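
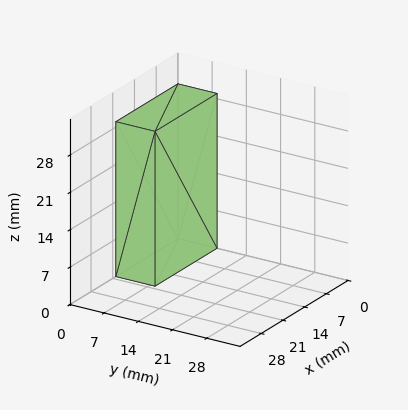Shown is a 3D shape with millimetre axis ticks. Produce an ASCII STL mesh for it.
Reading the render: the shape is a rectangular box, roughly 20 × 8 mm footprint and 29 mm tall (dimensions read to the nearest mm from the axis ticks). For the STL, each face is triangulated and given an outward normal.

solid part
  facet normal 0.0000 0.0000 -1.0000
    outer loop
      vertex 20.000 8.000 0.000
      vertex 20.000 0.000 0.000
      vertex 0.000 0.000 0.000
    endloop
  endfacet
  facet normal 0.0000 0.0000 -1.0000
    outer loop
      vertex 0.000 8.000 0.000
      vertex 20.000 8.000 0.000
      vertex 0.000 0.000 0.000
    endloop
  endfacet
  facet normal 0.0000 0.0000 1.0000
    outer loop
      vertex 0.000 0.000 29.000
      vertex 20.000 0.000 29.000
      vertex 20.000 8.000 29.000
    endloop
  endfacet
  facet normal 0.0000 0.0000 1.0000
    outer loop
      vertex 0.000 0.000 29.000
      vertex 20.000 8.000 29.000
      vertex 0.000 8.000 29.000
    endloop
  endfacet
  facet normal 0.0000 -1.0000 0.0000
    outer loop
      vertex 0.000 0.000 0.000
      vertex 20.000 0.000 0.000
      vertex 20.000 0.000 29.000
    endloop
  endfacet
  facet normal 0.0000 -1.0000 0.0000
    outer loop
      vertex 0.000 0.000 0.000
      vertex 20.000 0.000 29.000
      vertex 0.000 0.000 29.000
    endloop
  endfacet
  facet normal 0.0000 1.0000 0.0000
    outer loop
      vertex 20.000 8.000 29.000
      vertex 20.000 8.000 0.000
      vertex 0.000 8.000 0.000
    endloop
  endfacet
  facet normal 0.0000 1.0000 0.0000
    outer loop
      vertex 0.000 8.000 29.000
      vertex 20.000 8.000 29.000
      vertex 0.000 8.000 0.000
    endloop
  endfacet
  facet normal -1.0000 0.0000 0.0000
    outer loop
      vertex 0.000 8.000 29.000
      vertex 0.000 8.000 0.000
      vertex 0.000 0.000 0.000
    endloop
  endfacet
  facet normal -1.0000 0.0000 0.0000
    outer loop
      vertex 0.000 0.000 29.000
      vertex 0.000 8.000 29.000
      vertex 0.000 0.000 0.000
    endloop
  endfacet
  facet normal 1.0000 0.0000 0.0000
    outer loop
      vertex 20.000 0.000 0.000
      vertex 20.000 8.000 0.000
      vertex 20.000 8.000 29.000
    endloop
  endfacet
  facet normal 1.0000 0.0000 0.0000
    outer loop
      vertex 20.000 0.000 0.000
      vertex 20.000 8.000 29.000
      vertex 20.000 0.000 29.000
    endloop
  endfacet
endsolid part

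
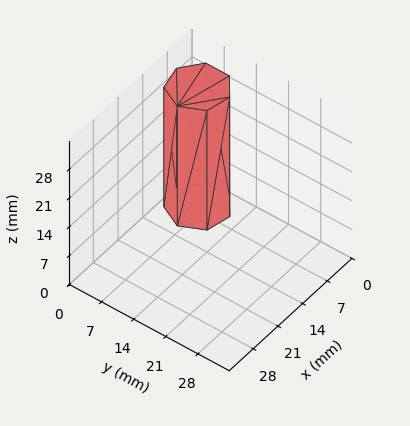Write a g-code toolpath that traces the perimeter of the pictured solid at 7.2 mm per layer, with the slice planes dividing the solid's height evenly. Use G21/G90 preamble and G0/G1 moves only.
Reading the render: the shape is a regular 7-sided prism (a cylinder approximated with 7 flat sides), circumscribed radius ≈ 6 mm, height ≈ 29 mm (dimensions read to the nearest mm from the axis ticks). For the g-code, the solid's height is divided into equal slices at the stated Δz and each level perimeter traced with G1 moves after a G0 lift.

; perimeter-only toolpath
G21 ; units = mm
G90 ; absolute positioning
G28 ; home
; layer 1
G0 Z7.2
G0 X12.0 Y6.0
G1 X9.7 Y10.7
G1 X4.7 Y11.8
G1 X0.6 Y8.6
G1 X0.6 Y3.4
G1 X4.7 Y0.2
G1 X9.7 Y1.3
G1 X12.0 Y6.0
; layer 2
G0 Z14.5
G0 X12.0 Y6.0
G1 X9.7 Y10.7
G1 X4.7 Y11.8
G1 X0.6 Y8.6
G1 X0.6 Y3.4
G1 X4.7 Y0.2
G1 X9.7 Y1.3
G1 X12.0 Y6.0
; layer 3
G0 Z21.8
G0 X12.0 Y6.0
G1 X9.7 Y10.7
G1 X4.7 Y11.8
G1 X0.6 Y8.6
G1 X0.6 Y3.4
G1 X4.7 Y0.2
G1 X9.7 Y1.3
G1 X12.0 Y6.0
; layer 4
G0 Z29.0
G0 X12.0 Y6.0
G1 X9.7 Y10.7
G1 X4.7 Y11.8
G1 X0.6 Y8.6
G1 X0.6 Y3.4
G1 X4.7 Y0.2
G1 X9.7 Y1.3
G1 X12.0 Y6.0
M2 ; end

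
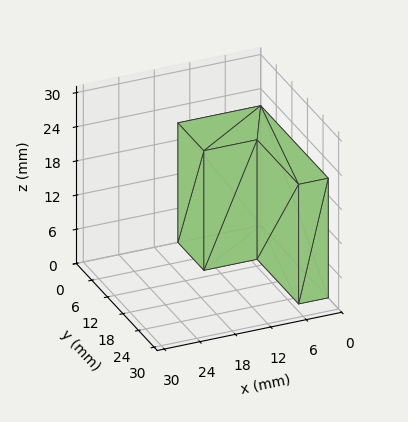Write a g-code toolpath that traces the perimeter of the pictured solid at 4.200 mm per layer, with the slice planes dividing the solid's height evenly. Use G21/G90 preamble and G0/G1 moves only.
Reading the render: the shape is an L-shaped prism: outer 14 × 26 mm, arm thicknesses ≈ 10 mm (horizontal) and 5 mm (vertical), extruded 21 mm in z (dimensions read to the nearest mm from the axis ticks). For the g-code, the solid's height is divided into equal slices at the stated Δz and each level perimeter traced with G1 moves after a G0 lift.

; perimeter-only toolpath
G21 ; units = mm
G90 ; absolute positioning
G28 ; home
; layer 1
G0 Z4.200
G0 X0.000 Y0.000
G1 X14.000 Y0.000
G1 X14.000 Y10.000
G1 X5.000 Y10.000
G1 X5.000 Y26.000
G1 X0.000 Y26.000
G1 X0.000 Y0.000
; layer 2
G0 Z8.400
G0 X0.000 Y0.000
G1 X14.000 Y0.000
G1 X14.000 Y10.000
G1 X5.000 Y10.000
G1 X5.000 Y26.000
G1 X0.000 Y26.000
G1 X0.000 Y0.000
; layer 3
G0 Z12.600
G0 X0.000 Y0.000
G1 X14.000 Y0.000
G1 X14.000 Y10.000
G1 X5.000 Y10.000
G1 X5.000 Y26.000
G1 X0.000 Y26.000
G1 X0.000 Y0.000
; layer 4
G0 Z16.800
G0 X0.000 Y0.000
G1 X14.000 Y0.000
G1 X14.000 Y10.000
G1 X5.000 Y10.000
G1 X5.000 Y26.000
G1 X0.000 Y26.000
G1 X0.000 Y0.000
; layer 5
G0 Z21.000
G0 X0.000 Y0.000
G1 X14.000 Y0.000
G1 X14.000 Y10.000
G1 X5.000 Y10.000
G1 X5.000 Y26.000
G1 X0.000 Y26.000
G1 X0.000 Y0.000
M2 ; end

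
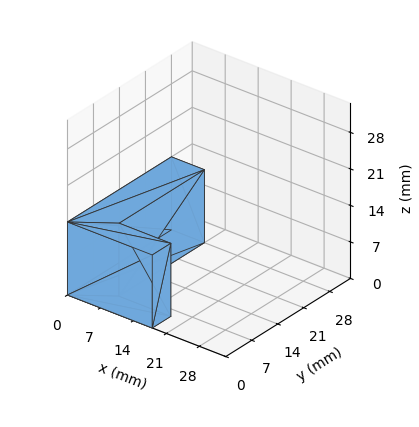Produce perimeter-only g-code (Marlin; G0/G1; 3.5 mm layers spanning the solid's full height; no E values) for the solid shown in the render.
Reading the render: the shape is an L-shaped prism: outer 18 × 28 mm, arm thicknesses ≈ 5 mm (horizontal) and 7 mm (vertical), extruded 14 mm in z (dimensions read to the nearest mm from the axis ticks). For the g-code, the solid's height is divided into equal slices at the stated Δz and each level perimeter traced with G1 moves after a G0 lift.

; perimeter-only toolpath
G21 ; units = mm
G90 ; absolute positioning
G28 ; home
; layer 1
G0 Z3.5
G0 X0.0 Y0.0
G1 X18.0 Y0.0
G1 X18.0 Y5.0
G1 X7.0 Y5.0
G1 X7.0 Y28.0
G1 X0.0 Y28.0
G1 X0.0 Y0.0
; layer 2
G0 Z7.0
G0 X0.0 Y0.0
G1 X18.0 Y0.0
G1 X18.0 Y5.0
G1 X7.0 Y5.0
G1 X7.0 Y28.0
G1 X0.0 Y28.0
G1 X0.0 Y0.0
; layer 3
G0 Z10.5
G0 X0.0 Y0.0
G1 X18.0 Y0.0
G1 X18.0 Y5.0
G1 X7.0 Y5.0
G1 X7.0 Y28.0
G1 X0.0 Y28.0
G1 X0.0 Y0.0
; layer 4
G0 Z14.0
G0 X0.0 Y0.0
G1 X18.0 Y0.0
G1 X18.0 Y5.0
G1 X7.0 Y5.0
G1 X7.0 Y28.0
G1 X0.0 Y28.0
G1 X0.0 Y0.0
M2 ; end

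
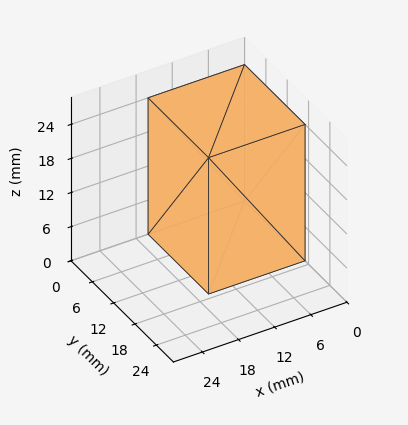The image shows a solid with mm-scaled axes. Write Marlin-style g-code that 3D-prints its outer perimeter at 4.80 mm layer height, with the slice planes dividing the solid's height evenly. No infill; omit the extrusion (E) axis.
Reading the render: the shape is a rectangular box, roughly 16 × 17 mm footprint and 24 mm tall (dimensions read to the nearest mm from the axis ticks). For the g-code, the solid's height is divided into equal slices at the stated Δz and each level perimeter traced with G1 moves after a G0 lift.

; perimeter-only toolpath
G21 ; units = mm
G90 ; absolute positioning
G28 ; home
; layer 1
G0 Z4.80
G0 X0.00 Y0.00
G1 X16.00 Y0.00
G1 X16.00 Y17.00
G1 X0.00 Y17.00
G1 X0.00 Y0.00
; layer 2
G0 Z9.60
G0 X0.00 Y0.00
G1 X16.00 Y0.00
G1 X16.00 Y17.00
G1 X0.00 Y17.00
G1 X0.00 Y0.00
; layer 3
G0 Z14.40
G0 X0.00 Y0.00
G1 X16.00 Y0.00
G1 X16.00 Y17.00
G1 X0.00 Y17.00
G1 X0.00 Y0.00
; layer 4
G0 Z19.20
G0 X0.00 Y0.00
G1 X16.00 Y0.00
G1 X16.00 Y17.00
G1 X0.00 Y17.00
G1 X0.00 Y0.00
; layer 5
G0 Z24.00
G0 X0.00 Y0.00
G1 X16.00 Y0.00
G1 X16.00 Y17.00
G1 X0.00 Y17.00
G1 X0.00 Y0.00
M2 ; end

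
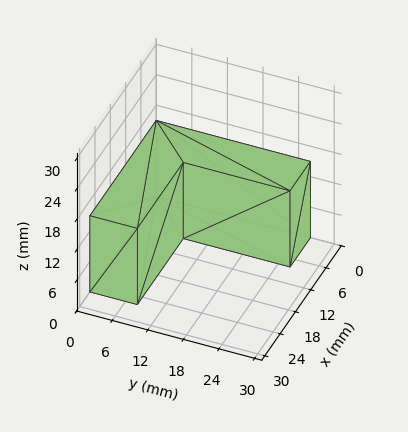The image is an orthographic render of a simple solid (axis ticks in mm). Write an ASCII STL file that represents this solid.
Reading the render: the shape is an L-shaped prism: outer 26 × 26 mm, arm thicknesses ≈ 8 mm (horizontal) and 8 mm (vertical), extruded 15 mm in z (dimensions read to the nearest mm from the axis ticks). For the STL, each face is triangulated and given an outward normal.

solid part
  facet normal 0.0000 0.0000 -1.0000
    outer loop
      vertex 26.00 8.00 0.00
      vertex 26.00 0.00 0.00
      vertex 0.00 0.00 0.00
    endloop
  endfacet
  facet normal 0.0000 0.0000 -1.0000
    outer loop
      vertex 8.00 8.00 0.00
      vertex 26.00 8.00 0.00
      vertex 0.00 0.00 0.00
    endloop
  endfacet
  facet normal 0.0000 0.0000 -1.0000
    outer loop
      vertex 8.00 26.00 0.00
      vertex 8.00 8.00 0.00
      vertex 0.00 0.00 0.00
    endloop
  endfacet
  facet normal 0.0000 0.0000 -1.0000
    outer loop
      vertex 0.00 26.00 0.00
      vertex 8.00 26.00 0.00
      vertex 0.00 0.00 0.00
    endloop
  endfacet
  facet normal 0.0000 0.0000 1.0000
    outer loop
      vertex 0.00 0.00 15.00
      vertex 26.00 0.00 15.00
      vertex 26.00 8.00 15.00
    endloop
  endfacet
  facet normal 0.0000 0.0000 1.0000
    outer loop
      vertex 0.00 0.00 15.00
      vertex 26.00 8.00 15.00
      vertex 8.00 8.00 15.00
    endloop
  endfacet
  facet normal 0.0000 0.0000 1.0000
    outer loop
      vertex 0.00 0.00 15.00
      vertex 8.00 8.00 15.00
      vertex 8.00 26.00 15.00
    endloop
  endfacet
  facet normal 0.0000 0.0000 1.0000
    outer loop
      vertex 0.00 0.00 15.00
      vertex 8.00 26.00 15.00
      vertex 0.00 26.00 15.00
    endloop
  endfacet
  facet normal 0.0000 -1.0000 0.0000
    outer loop
      vertex 0.00 0.00 0.00
      vertex 26.00 0.00 0.00
      vertex 26.00 0.00 15.00
    endloop
  endfacet
  facet normal 0.0000 -1.0000 0.0000
    outer loop
      vertex 0.00 0.00 0.00
      vertex 26.00 0.00 15.00
      vertex 0.00 0.00 15.00
    endloop
  endfacet
  facet normal 1.0000 0.0000 0.0000
    outer loop
      vertex 26.00 0.00 0.00
      vertex 26.00 8.00 0.00
      vertex 26.00 8.00 15.00
    endloop
  endfacet
  facet normal 1.0000 0.0000 0.0000
    outer loop
      vertex 26.00 0.00 0.00
      vertex 26.00 8.00 15.00
      vertex 26.00 0.00 15.00
    endloop
  endfacet
  facet normal 0.0000 1.0000 0.0000
    outer loop
      vertex 26.00 8.00 0.00
      vertex 8.00 8.00 0.00
      vertex 8.00 8.00 15.00
    endloop
  endfacet
  facet normal 0.0000 1.0000 0.0000
    outer loop
      vertex 26.00 8.00 0.00
      vertex 8.00 8.00 15.00
      vertex 26.00 8.00 15.00
    endloop
  endfacet
  facet normal 1.0000 0.0000 0.0000
    outer loop
      vertex 8.00 8.00 0.00
      vertex 8.00 26.00 0.00
      vertex 8.00 26.00 15.00
    endloop
  endfacet
  facet normal 1.0000 0.0000 0.0000
    outer loop
      vertex 8.00 8.00 0.00
      vertex 8.00 26.00 15.00
      vertex 8.00 8.00 15.00
    endloop
  endfacet
  facet normal 0.0000 1.0000 0.0000
    outer loop
      vertex 8.00 26.00 0.00
      vertex 0.00 26.00 0.00
      vertex 0.00 26.00 15.00
    endloop
  endfacet
  facet normal 0.0000 1.0000 0.0000
    outer loop
      vertex 8.00 26.00 0.00
      vertex 0.00 26.00 15.00
      vertex 8.00 26.00 15.00
    endloop
  endfacet
  facet normal -1.0000 0.0000 0.0000
    outer loop
      vertex 0.00 26.00 0.00
      vertex 0.00 0.00 0.00
      vertex 0.00 0.00 15.00
    endloop
  endfacet
  facet normal -1.0000 0.0000 0.0000
    outer loop
      vertex 0.00 26.00 0.00
      vertex 0.00 0.00 15.00
      vertex 0.00 26.00 15.00
    endloop
  endfacet
endsolid part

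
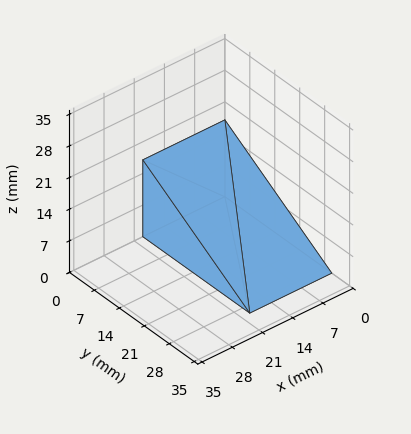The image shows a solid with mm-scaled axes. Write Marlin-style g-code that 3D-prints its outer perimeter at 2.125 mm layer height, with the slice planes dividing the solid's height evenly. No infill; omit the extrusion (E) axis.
Reading the render: the shape is a wedge (ramp): 19 × 30 mm base, rising to 17 mm along the y=0 edge and sloping linearly to z=0 at y=30 (dimensions read to the nearest mm from the axis ticks). For the g-code, the solid's height is divided into equal slices at the stated Δz and each level perimeter traced with G1 moves after a G0 lift.

; perimeter-only toolpath
G21 ; units = mm
G90 ; absolute positioning
G28 ; home
; layer 1
G0 Z2.125
G0 X0.000 Y0.000
G1 X19.000 Y0.000
G1 X19.000 Y26.250
G1 X0.000 Y26.250
G1 X0.000 Y0.000
; layer 2
G0 Z4.250
G0 X0.000 Y0.000
G1 X19.000 Y0.000
G1 X19.000 Y22.500
G1 X0.000 Y22.500
G1 X0.000 Y0.000
; layer 3
G0 Z6.375
G0 X0.000 Y0.000
G1 X19.000 Y0.000
G1 X19.000 Y18.750
G1 X0.000 Y18.750
G1 X0.000 Y0.000
; layer 4
G0 Z8.500
G0 X0.000 Y0.000
G1 X19.000 Y0.000
G1 X19.000 Y15.000
G1 X0.000 Y15.000
G1 X0.000 Y0.000
; layer 5
G0 Z10.625
G0 X0.000 Y0.000
G1 X19.000 Y0.000
G1 X19.000 Y11.250
G1 X0.000 Y11.250
G1 X0.000 Y0.000
; layer 6
G0 Z12.750
G0 X0.000 Y0.000
G1 X19.000 Y0.000
G1 X19.000 Y7.500
G1 X0.000 Y7.500
G1 X0.000 Y0.000
; layer 7
G0 Z14.875
G0 X0.000 Y0.000
G1 X19.000 Y0.000
G1 X19.000 Y3.750
G1 X0.000 Y3.750
G1 X0.000 Y0.000
M2 ; end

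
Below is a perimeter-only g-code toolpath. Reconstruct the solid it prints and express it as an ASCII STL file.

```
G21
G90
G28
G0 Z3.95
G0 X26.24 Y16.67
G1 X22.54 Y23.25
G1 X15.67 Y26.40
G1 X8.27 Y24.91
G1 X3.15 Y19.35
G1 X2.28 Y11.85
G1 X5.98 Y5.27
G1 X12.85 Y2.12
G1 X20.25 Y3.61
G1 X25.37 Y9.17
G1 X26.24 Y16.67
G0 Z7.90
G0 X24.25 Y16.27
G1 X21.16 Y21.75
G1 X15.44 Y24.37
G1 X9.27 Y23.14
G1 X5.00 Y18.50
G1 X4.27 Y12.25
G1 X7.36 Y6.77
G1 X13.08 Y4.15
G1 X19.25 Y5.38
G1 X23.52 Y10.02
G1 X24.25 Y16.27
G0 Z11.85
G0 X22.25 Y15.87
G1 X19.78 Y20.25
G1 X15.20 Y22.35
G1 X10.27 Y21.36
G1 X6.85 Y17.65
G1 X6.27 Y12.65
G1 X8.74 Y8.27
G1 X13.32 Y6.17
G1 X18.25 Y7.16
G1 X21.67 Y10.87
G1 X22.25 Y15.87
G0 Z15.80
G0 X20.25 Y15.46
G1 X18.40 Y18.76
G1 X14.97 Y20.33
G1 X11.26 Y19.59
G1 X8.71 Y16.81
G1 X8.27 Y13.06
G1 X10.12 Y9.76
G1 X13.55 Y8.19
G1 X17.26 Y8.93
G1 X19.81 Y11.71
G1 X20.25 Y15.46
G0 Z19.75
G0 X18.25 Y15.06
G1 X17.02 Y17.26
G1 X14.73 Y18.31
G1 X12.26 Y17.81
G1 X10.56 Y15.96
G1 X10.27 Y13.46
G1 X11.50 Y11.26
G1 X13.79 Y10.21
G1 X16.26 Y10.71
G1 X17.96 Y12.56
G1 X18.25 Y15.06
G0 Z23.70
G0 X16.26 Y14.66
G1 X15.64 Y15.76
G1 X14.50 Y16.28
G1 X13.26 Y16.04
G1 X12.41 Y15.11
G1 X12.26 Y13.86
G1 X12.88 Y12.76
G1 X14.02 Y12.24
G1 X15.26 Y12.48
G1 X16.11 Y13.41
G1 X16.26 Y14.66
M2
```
solid part
  facet normal 0.0000 0.0000 -1.0000
    outer loop
      vertex 15.91 28.42 0.00
      vertex 23.92 24.75 0.00
      vertex 28.24 17.07 0.00
    endloop
  endfacet
  facet normal 0.0000 0.0000 -1.0000
    outer loop
      vertex 7.27 26.69 0.00
      vertex 15.91 28.42 0.00
      vertex 28.24 17.07 0.00
    endloop
  endfacet
  facet normal 0.0000 0.0000 -1.0000
    outer loop
      vertex 1.30 20.20 0.00
      vertex 7.27 26.69 0.00
      vertex 28.24 17.07 0.00
    endloop
  endfacet
  facet normal 0.0000 0.0000 -1.0000
    outer loop
      vertex 0.28 11.45 0.00
      vertex 1.30 20.20 0.00
      vertex 28.24 17.07 0.00
    endloop
  endfacet
  facet normal 0.0000 0.0000 -1.0000
    outer loop
      vertex 4.60 3.77 0.00
      vertex 0.28 11.45 0.00
      vertex 28.24 17.07 0.00
    endloop
  endfacet
  facet normal 0.0000 0.0000 -1.0000
    outer loop
      vertex 12.61 0.10 0.00
      vertex 4.60 3.77 0.00
      vertex 28.24 17.07 0.00
    endloop
  endfacet
  facet normal 0.0000 0.0000 -1.0000
    outer loop
      vertex 21.25 1.83 0.00
      vertex 12.61 0.10 0.00
      vertex 28.24 17.07 0.00
    endloop
  endfacet
  facet normal 0.0000 0.0000 -1.0000
    outer loop
      vertex 27.22 8.32 0.00
      vertex 21.25 1.83 0.00
      vertex 28.24 17.07 0.00
    endloop
  endfacet
  facet normal 0.7825 0.4402 0.4404
    outer loop
      vertex 28.24 17.07 0.00
      vertex 23.92 24.75 0.00
      vertex 14.26 14.26 27.65
    endloop
  endfacet
  facet normal 0.3740 0.8162 0.4403
    outer loop
      vertex 23.92 24.75 0.00
      vertex 15.91 28.42 0.00
      vertex 14.26 14.26 27.65
    endloop
  endfacet
  facet normal -0.1763 0.8804 0.4403
    outer loop
      vertex 15.91 28.42 0.00
      vertex 7.27 26.69 0.00
      vertex 14.26 14.26 27.65
    endloop
  endfacet
  facet normal -0.6608 0.6078 0.4403
    outer loop
      vertex 7.27 26.69 0.00
      vertex 1.30 20.20 0.00
      vertex 14.26 14.26 27.65
    endloop
  endfacet
  facet normal -0.8918 0.1040 0.4403
    outer loop
      vertex 1.30 20.20 0.00
      vertex 0.28 11.45 0.00
      vertex 14.26 14.26 27.65
    endloop
  endfacet
  facet normal -0.7825 -0.4402 0.4404
    outer loop
      vertex 0.28 11.45 0.00
      vertex 4.60 3.77 0.00
      vertex 14.26 14.26 27.65
    endloop
  endfacet
  facet normal -0.3740 -0.8162 0.4403
    outer loop
      vertex 4.60 3.77 0.00
      vertex 12.61 0.10 0.00
      vertex 14.26 14.26 27.65
    endloop
  endfacet
  facet normal 0.1763 -0.8804 0.4403
    outer loop
      vertex 12.61 0.10 0.00
      vertex 21.25 1.83 0.00
      vertex 14.26 14.26 27.65
    endloop
  endfacet
  facet normal 0.6608 -0.6078 0.4403
    outer loop
      vertex 21.25 1.83 0.00
      vertex 27.22 8.32 0.00
      vertex 14.26 14.26 27.65
    endloop
  endfacet
  facet normal 0.8918 -0.1040 0.4403
    outer loop
      vertex 27.22 8.32 0.00
      vertex 28.24 17.07 0.00
      vertex 14.26 14.26 27.65
    endloop
  endfacet
endsolid part

The G0 Z moves step by Δz≈3.95 mm. The G1 loops shrink linearly with z, so the solid tapers from its base footprint up to z≈27.6. Closing with a flat bottom cap and the tapered top and triangulating gives 18 facets — a regular 10-sided pyramid, base circumscribed radius ≈ 14.3 mm, apex at z ≈ 27.6 mm.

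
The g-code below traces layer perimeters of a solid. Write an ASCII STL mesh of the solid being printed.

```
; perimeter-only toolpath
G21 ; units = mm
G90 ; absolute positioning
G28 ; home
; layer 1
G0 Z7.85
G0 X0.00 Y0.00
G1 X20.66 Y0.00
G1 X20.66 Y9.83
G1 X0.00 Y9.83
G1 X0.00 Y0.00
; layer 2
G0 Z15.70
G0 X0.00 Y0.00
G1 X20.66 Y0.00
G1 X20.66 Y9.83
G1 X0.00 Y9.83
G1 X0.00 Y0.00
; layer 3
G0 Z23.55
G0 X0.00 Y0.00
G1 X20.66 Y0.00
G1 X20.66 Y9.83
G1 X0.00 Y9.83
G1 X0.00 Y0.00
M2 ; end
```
solid part
  facet normal 0.0000 0.0000 -1.0000
    outer loop
      vertex 20.66 9.83 0.00
      vertex 20.66 0.00 0.00
      vertex 0.00 0.00 0.00
    endloop
  endfacet
  facet normal 0.0000 0.0000 -1.0000
    outer loop
      vertex 0.00 9.83 0.00
      vertex 20.66 9.83 0.00
      vertex 0.00 0.00 0.00
    endloop
  endfacet
  facet normal 0.0000 0.0000 1.0000
    outer loop
      vertex 0.00 0.00 23.55
      vertex 20.66 0.00 23.55
      vertex 20.66 9.83 23.55
    endloop
  endfacet
  facet normal 0.0000 0.0000 1.0000
    outer loop
      vertex 0.00 0.00 23.55
      vertex 20.66 9.83 23.55
      vertex 0.00 9.83 23.55
    endloop
  endfacet
  facet normal 0.0000 -1.0000 0.0000
    outer loop
      vertex 0.00 0.00 0.00
      vertex 20.66 0.00 0.00
      vertex 20.66 0.00 23.55
    endloop
  endfacet
  facet normal 0.0000 -1.0000 0.0000
    outer loop
      vertex 0.00 0.00 0.00
      vertex 20.66 0.00 23.55
      vertex 0.00 0.00 23.55
    endloop
  endfacet
  facet normal 0.0000 1.0000 0.0000
    outer loop
      vertex 20.66 9.83 23.55
      vertex 20.66 9.83 0.00
      vertex 0.00 9.83 0.00
    endloop
  endfacet
  facet normal 0.0000 1.0000 0.0000
    outer loop
      vertex 0.00 9.83 23.55
      vertex 20.66 9.83 23.55
      vertex 0.00 9.83 0.00
    endloop
  endfacet
  facet normal -1.0000 0.0000 0.0000
    outer loop
      vertex 0.00 9.83 23.55
      vertex 0.00 9.83 0.00
      vertex 0.00 0.00 0.00
    endloop
  endfacet
  facet normal -1.0000 0.0000 0.0000
    outer loop
      vertex 0.00 0.00 23.55
      vertex 0.00 9.83 23.55
      vertex 0.00 0.00 0.00
    endloop
  endfacet
  facet normal 1.0000 0.0000 0.0000
    outer loop
      vertex 20.66 0.00 0.00
      vertex 20.66 9.83 0.00
      vertex 20.66 9.83 23.55
    endloop
  endfacet
  facet normal 1.0000 0.0000 0.0000
    outer loop
      vertex 20.66 0.00 0.00
      vertex 20.66 9.83 23.55
      vertex 20.66 0.00 23.55
    endloop
  endfacet
endsolid part

The G0 Z moves step by Δz≈7.85 mm. Every layer's G1 loop is the same polygon, so the solid is a straight extrusion of it from z=0 to z≈23.6. Closing with flat bottom and top caps and triangulating gives 12 facets — a rectangular box, roughly 20.7 × 9.83 mm footprint and 23.6 mm tall.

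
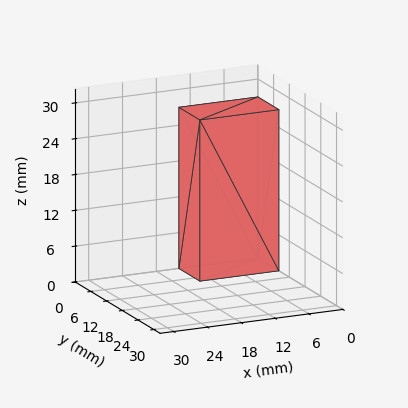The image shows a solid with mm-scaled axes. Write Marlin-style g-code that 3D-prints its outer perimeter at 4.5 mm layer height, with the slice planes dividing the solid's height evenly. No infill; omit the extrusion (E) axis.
Reading the render: the shape is a rectangular box, roughly 14 × 8 mm footprint and 27 mm tall (dimensions read to the nearest mm from the axis ticks). For the g-code, the solid's height is divided into equal slices at the stated Δz and each level perimeter traced with G1 moves after a G0 lift.

; perimeter-only toolpath
G21 ; units = mm
G90 ; absolute positioning
G28 ; home
; layer 1
G0 Z4.5
G0 X0.0 Y0.0
G1 X14.0 Y0.0
G1 X14.0 Y8.0
G1 X0.0 Y8.0
G1 X0.0 Y0.0
; layer 2
G0 Z9.0
G0 X0.0 Y0.0
G1 X14.0 Y0.0
G1 X14.0 Y8.0
G1 X0.0 Y8.0
G1 X0.0 Y0.0
; layer 3
G0 Z13.5
G0 X0.0 Y0.0
G1 X14.0 Y0.0
G1 X14.0 Y8.0
G1 X0.0 Y8.0
G1 X0.0 Y0.0
; layer 4
G0 Z18.0
G0 X0.0 Y0.0
G1 X14.0 Y0.0
G1 X14.0 Y8.0
G1 X0.0 Y8.0
G1 X0.0 Y0.0
; layer 5
G0 Z22.5
G0 X0.0 Y0.0
G1 X14.0 Y0.0
G1 X14.0 Y8.0
G1 X0.0 Y8.0
G1 X0.0 Y0.0
; layer 6
G0 Z27.0
G0 X0.0 Y0.0
G1 X14.0 Y0.0
G1 X14.0 Y8.0
G1 X0.0 Y8.0
G1 X0.0 Y0.0
M2 ; end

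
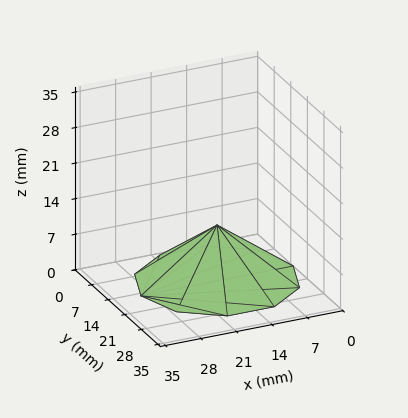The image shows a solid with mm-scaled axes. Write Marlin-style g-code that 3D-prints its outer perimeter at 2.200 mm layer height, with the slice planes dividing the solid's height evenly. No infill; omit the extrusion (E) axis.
Reading the render: the shape is a regular 10-sided pyramid, base circumscribed radius ≈ 15 mm, apex at z ≈ 11 mm (dimensions read to the nearest mm from the axis ticks). For the g-code, the solid's height is divided into equal slices at the stated Δz and each level perimeter traced with G1 moves after a G0 lift.

; perimeter-only toolpath
G21 ; units = mm
G90 ; absolute positioning
G28 ; home
; layer 1
G0 Z2.200
G0 X27.000 Y15.000
G1 X24.708 Y22.054
G1 X18.708 Y26.413
G1 X11.292 Y26.413
G1 X5.292 Y22.054
G1 X3.000 Y15.000
G1 X5.292 Y7.946
G1 X11.292 Y3.587
G1 X18.708 Y3.587
G1 X24.708 Y7.946
G1 X27.000 Y15.000
; layer 2
G0 Z4.400
G0 X24.000 Y15.000
G1 X22.281 Y20.290
G1 X17.781 Y23.560
G1 X12.219 Y23.560
G1 X7.719 Y20.290
G1 X6.000 Y15.000
G1 X7.719 Y9.710
G1 X12.219 Y6.440
G1 X17.781 Y6.440
G1 X22.281 Y9.710
G1 X24.000 Y15.000
; layer 3
G0 Z6.600
G0 X21.000 Y15.000
G1 X19.854 Y18.527
G1 X16.854 Y20.706
G1 X13.146 Y20.706
G1 X10.146 Y18.527
G1 X9.000 Y15.000
G1 X10.146 Y11.473
G1 X13.146 Y9.294
G1 X16.854 Y9.294
G1 X19.854 Y11.473
G1 X21.000 Y15.000
; layer 4
G0 Z8.800
G0 X18.000 Y15.000
G1 X17.427 Y16.763
G1 X15.927 Y17.853
G1 X14.073 Y17.853
G1 X12.573 Y16.763
G1 X12.000 Y15.000
G1 X12.573 Y13.237
G1 X14.073 Y12.147
G1 X15.927 Y12.147
G1 X17.427 Y13.237
G1 X18.000 Y15.000
M2 ; end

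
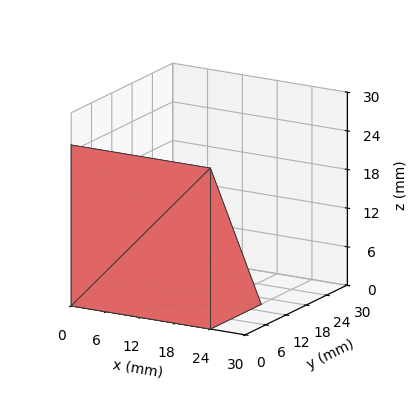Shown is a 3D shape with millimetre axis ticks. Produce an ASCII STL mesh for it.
Reading the render: the shape is a wedge (ramp): 24 × 15 mm base, rising to 25 mm along the y=0 edge and sloping linearly to z=0 at y=15 (dimensions read to the nearest mm from the axis ticks). For the STL, each face is triangulated and given an outward normal.

solid part
  facet normal 0.0000 0.0000 -1.0000
    outer loop
      vertex 24.00 15.00 0.00
      vertex 24.00 0.00 0.00
      vertex 0.00 0.00 0.00
    endloop
  endfacet
  facet normal 0.0000 0.0000 -1.0000
    outer loop
      vertex 0.00 15.00 0.00
      vertex 24.00 15.00 0.00
      vertex 0.00 0.00 0.00
    endloop
  endfacet
  facet normal 0.0000 -1.0000 0.0000
    outer loop
      vertex 0.00 0.00 0.00
      vertex 24.00 0.00 0.00
      vertex 24.00 0.00 25.00
    endloop
  endfacet
  facet normal 0.0000 -1.0000 0.0000
    outer loop
      vertex 0.00 0.00 0.00
      vertex 24.00 0.00 25.00
      vertex 0.00 0.00 25.00
    endloop
  endfacet
  facet normal 0.0000 0.8575 0.5145
    outer loop
      vertex 0.00 0.00 25.00
      vertex 24.00 0.00 25.00
      vertex 24.00 15.00 0.00
    endloop
  endfacet
  facet normal 0.0000 0.8575 0.5145
    outer loop
      vertex 0.00 0.00 25.00
      vertex 24.00 15.00 0.00
      vertex 0.00 15.00 0.00
    endloop
  endfacet
  facet normal -1.0000 0.0000 0.0000
    outer loop
      vertex 0.00 0.00 25.00
      vertex 0.00 15.00 0.00
      vertex 0.00 0.00 0.00
    endloop
  endfacet
  facet normal 1.0000 0.0000 0.0000
    outer loop
      vertex 24.00 0.00 0.00
      vertex 24.00 15.00 0.00
      vertex 24.00 0.00 25.00
    endloop
  endfacet
endsolid part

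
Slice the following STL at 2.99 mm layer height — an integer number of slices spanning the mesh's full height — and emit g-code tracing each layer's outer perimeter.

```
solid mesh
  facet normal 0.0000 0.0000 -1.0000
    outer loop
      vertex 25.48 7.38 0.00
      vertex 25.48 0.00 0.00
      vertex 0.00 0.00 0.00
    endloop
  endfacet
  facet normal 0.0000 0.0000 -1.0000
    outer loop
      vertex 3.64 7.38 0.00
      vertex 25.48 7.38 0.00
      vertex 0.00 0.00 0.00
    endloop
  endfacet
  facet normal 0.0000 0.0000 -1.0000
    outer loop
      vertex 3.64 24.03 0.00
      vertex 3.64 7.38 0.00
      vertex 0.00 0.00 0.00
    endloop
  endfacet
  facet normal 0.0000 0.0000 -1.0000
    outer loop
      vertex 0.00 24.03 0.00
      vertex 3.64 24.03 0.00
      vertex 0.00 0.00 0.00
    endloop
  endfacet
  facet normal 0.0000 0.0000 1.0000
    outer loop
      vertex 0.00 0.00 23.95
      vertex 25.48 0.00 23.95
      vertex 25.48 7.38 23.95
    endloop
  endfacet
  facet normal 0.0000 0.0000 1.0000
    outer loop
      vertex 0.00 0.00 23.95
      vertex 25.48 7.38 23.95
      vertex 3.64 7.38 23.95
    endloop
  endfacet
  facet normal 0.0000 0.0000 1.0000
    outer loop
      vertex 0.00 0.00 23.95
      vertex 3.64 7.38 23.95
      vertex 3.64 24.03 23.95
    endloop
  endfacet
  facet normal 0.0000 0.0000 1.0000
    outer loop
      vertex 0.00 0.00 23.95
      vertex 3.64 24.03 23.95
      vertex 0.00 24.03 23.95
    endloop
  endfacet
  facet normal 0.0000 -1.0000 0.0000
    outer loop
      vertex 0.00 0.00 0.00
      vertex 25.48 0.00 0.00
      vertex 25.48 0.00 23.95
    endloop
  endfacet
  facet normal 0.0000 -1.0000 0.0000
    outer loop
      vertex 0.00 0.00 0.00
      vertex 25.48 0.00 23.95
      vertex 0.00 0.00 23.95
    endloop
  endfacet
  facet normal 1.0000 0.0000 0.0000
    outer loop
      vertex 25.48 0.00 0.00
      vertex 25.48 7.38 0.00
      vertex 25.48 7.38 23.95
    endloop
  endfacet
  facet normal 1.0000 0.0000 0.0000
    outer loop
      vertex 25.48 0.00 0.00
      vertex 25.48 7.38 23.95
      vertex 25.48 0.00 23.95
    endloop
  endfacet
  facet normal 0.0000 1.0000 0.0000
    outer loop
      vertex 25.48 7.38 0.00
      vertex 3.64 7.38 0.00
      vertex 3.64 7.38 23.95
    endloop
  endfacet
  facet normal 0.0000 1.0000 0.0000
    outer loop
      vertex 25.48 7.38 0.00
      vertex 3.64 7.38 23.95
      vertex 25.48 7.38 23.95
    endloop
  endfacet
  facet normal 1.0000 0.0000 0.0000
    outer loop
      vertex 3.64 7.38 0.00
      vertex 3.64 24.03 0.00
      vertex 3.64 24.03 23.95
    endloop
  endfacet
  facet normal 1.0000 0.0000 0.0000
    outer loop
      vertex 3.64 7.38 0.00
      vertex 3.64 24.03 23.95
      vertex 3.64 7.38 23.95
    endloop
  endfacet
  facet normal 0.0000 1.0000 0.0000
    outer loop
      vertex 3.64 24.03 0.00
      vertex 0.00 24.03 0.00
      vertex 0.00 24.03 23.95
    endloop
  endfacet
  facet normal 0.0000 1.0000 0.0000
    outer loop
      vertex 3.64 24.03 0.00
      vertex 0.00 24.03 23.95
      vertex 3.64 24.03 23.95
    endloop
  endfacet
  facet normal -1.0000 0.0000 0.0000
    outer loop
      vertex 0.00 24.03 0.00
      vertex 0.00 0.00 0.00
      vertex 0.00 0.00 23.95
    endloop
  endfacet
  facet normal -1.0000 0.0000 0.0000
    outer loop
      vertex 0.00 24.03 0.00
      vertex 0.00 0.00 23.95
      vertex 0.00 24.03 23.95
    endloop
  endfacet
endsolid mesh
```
; perimeter-only toolpath
G21 ; units = mm
G90 ; absolute positioning
G28 ; home
; layer 1
G0 Z2.99
G0 X0.00 Y0.00
G1 X25.48 Y0.00
G1 X25.48 Y7.38
G1 X3.64 Y7.38
G1 X3.64 Y24.03
G1 X0.00 Y24.03
G1 X0.00 Y0.00
; layer 2
G0 Z5.99
G0 X0.00 Y0.00
G1 X25.48 Y0.00
G1 X25.48 Y7.38
G1 X3.64 Y7.38
G1 X3.64 Y24.03
G1 X0.00 Y24.03
G1 X0.00 Y0.00
; layer 3
G0 Z8.98
G0 X0.00 Y0.00
G1 X25.48 Y0.00
G1 X25.48 Y7.38
G1 X3.64 Y7.38
G1 X3.64 Y24.03
G1 X0.00 Y24.03
G1 X0.00 Y0.00
; layer 4
G0 Z11.97
G0 X0.00 Y0.00
G1 X25.48 Y0.00
G1 X25.48 Y7.38
G1 X3.64 Y7.38
G1 X3.64 Y24.03
G1 X0.00 Y24.03
G1 X0.00 Y0.00
; layer 5
G0 Z14.97
G0 X0.00 Y0.00
G1 X25.48 Y0.00
G1 X25.48 Y7.38
G1 X3.64 Y7.38
G1 X3.64 Y24.03
G1 X0.00 Y24.03
G1 X0.00 Y0.00
; layer 6
G0 Z17.96
G0 X0.00 Y0.00
G1 X25.48 Y0.00
G1 X25.48 Y7.38
G1 X3.64 Y7.38
G1 X3.64 Y24.03
G1 X0.00 Y24.03
G1 X0.00 Y0.00
; layer 7
G0 Z20.96
G0 X0.00 Y0.00
G1 X25.48 Y0.00
G1 X25.48 Y7.38
G1 X3.64 Y7.38
G1 X3.64 Y24.03
G1 X0.00 Y24.03
G1 X0.00 Y0.00
; layer 8
G0 Z23.95
G0 X0.00 Y0.00
G1 X25.48 Y0.00
G1 X25.48 Y7.38
G1 X3.64 Y7.38
G1 X3.64 Y24.03
G1 X0.00 Y24.03
G1 X0.00 Y0.00
M2 ; end

The solid is an L-shaped prism: outer 25.5 × 24 mm, arm thicknesses ≈ 7.38 mm (horizontal) and 3.64 mm (vertical), extruded 23.9 mm in z. Slicing at Δz = 2.99 mm — 8 equal slices spanning the solid's height, so layer i sits at z = i·h/8 — gives 8 non-empty perimeters. Each is a 6-segment closed polygon; G0 lifts to the layer z and rapids to the start vertex, then G1 traces the edges.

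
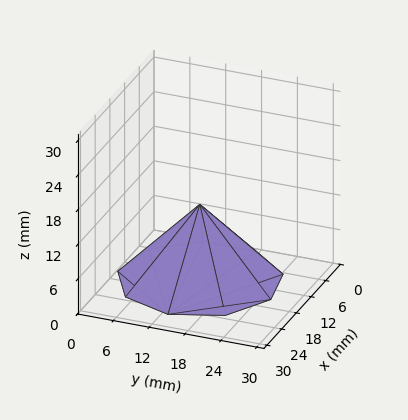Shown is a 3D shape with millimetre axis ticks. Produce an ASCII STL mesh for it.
Reading the render: the shape is a regular 9-sided pyramid, base circumscribed radius ≈ 13 mm, apex at z ≈ 13 mm (dimensions read to the nearest mm from the axis ticks). For the STL, each face is triangulated and given an outward normal.

solid part
  facet normal 0.0000 0.0000 -1.0000
    outer loop
      vertex 15.26 25.80 0.00
      vertex 22.96 21.36 0.00
      vertex 26.00 13.00 0.00
    endloop
  endfacet
  facet normal 0.0000 0.0000 -1.0000
    outer loop
      vertex 6.50 24.26 0.00
      vertex 15.26 25.80 0.00
      vertex 26.00 13.00 0.00
    endloop
  endfacet
  facet normal 0.0000 0.0000 -1.0000
    outer loop
      vertex 0.78 17.45 0.00
      vertex 6.50 24.26 0.00
      vertex 26.00 13.00 0.00
    endloop
  endfacet
  facet normal 0.0000 0.0000 -1.0000
    outer loop
      vertex 0.78 8.55 0.00
      vertex 0.78 17.45 0.00
      vertex 26.00 13.00 0.00
    endloop
  endfacet
  facet normal 0.0000 0.0000 -1.0000
    outer loop
      vertex 6.50 1.74 0.00
      vertex 0.78 8.55 0.00
      vertex 26.00 13.00 0.00
    endloop
  endfacet
  facet normal 0.0000 0.0000 -1.0000
    outer loop
      vertex 15.26 0.20 0.00
      vertex 6.50 1.74 0.00
      vertex 26.00 13.00 0.00
    endloop
  endfacet
  facet normal 0.0000 0.0000 -1.0000
    outer loop
      vertex 22.96 4.64 0.00
      vertex 15.26 0.20 0.00
      vertex 26.00 13.00 0.00
    endloop
  endfacet
  facet normal 0.6848 0.2490 0.6848
    outer loop
      vertex 26.00 13.00 0.00
      vertex 22.96 21.36 0.00
      vertex 13.00 13.00 13.00
    endloop
  endfacet
  facet normal 0.3640 0.6313 0.6848
    outer loop
      vertex 22.96 21.36 0.00
      vertex 15.26 25.80 0.00
      vertex 13.00 13.00 13.00
    endloop
  endfacet
  facet normal -0.1262 0.7178 0.6848
    outer loop
      vertex 15.26 25.80 0.00
      vertex 6.50 24.26 0.00
      vertex 13.00 13.00 13.00
    endloop
  endfacet
  facet normal -0.5579 0.4686 0.6849
    outer loop
      vertex 6.50 24.26 0.00
      vertex 0.78 17.45 0.00
      vertex 13.00 13.00 13.00
    endloop
  endfacet
  facet normal -0.7286 0.0000 0.6849
    outer loop
      vertex 0.78 17.45 0.00
      vertex 0.78 8.55 0.00
      vertex 13.00 13.00 13.00
    endloop
  endfacet
  facet normal -0.5579 -0.4686 0.6849
    outer loop
      vertex 0.78 8.55 0.00
      vertex 6.50 1.74 0.00
      vertex 13.00 13.00 13.00
    endloop
  endfacet
  facet normal -0.1262 -0.7178 0.6848
    outer loop
      vertex 6.50 1.74 0.00
      vertex 15.26 0.20 0.00
      vertex 13.00 13.00 13.00
    endloop
  endfacet
  facet normal 0.3640 -0.6313 0.6848
    outer loop
      vertex 15.26 0.20 0.00
      vertex 22.96 4.64 0.00
      vertex 13.00 13.00 13.00
    endloop
  endfacet
  facet normal 0.6848 -0.2490 0.6848
    outer loop
      vertex 22.96 4.64 0.00
      vertex 26.00 13.00 0.00
      vertex 13.00 13.00 13.00
    endloop
  endfacet
endsolid part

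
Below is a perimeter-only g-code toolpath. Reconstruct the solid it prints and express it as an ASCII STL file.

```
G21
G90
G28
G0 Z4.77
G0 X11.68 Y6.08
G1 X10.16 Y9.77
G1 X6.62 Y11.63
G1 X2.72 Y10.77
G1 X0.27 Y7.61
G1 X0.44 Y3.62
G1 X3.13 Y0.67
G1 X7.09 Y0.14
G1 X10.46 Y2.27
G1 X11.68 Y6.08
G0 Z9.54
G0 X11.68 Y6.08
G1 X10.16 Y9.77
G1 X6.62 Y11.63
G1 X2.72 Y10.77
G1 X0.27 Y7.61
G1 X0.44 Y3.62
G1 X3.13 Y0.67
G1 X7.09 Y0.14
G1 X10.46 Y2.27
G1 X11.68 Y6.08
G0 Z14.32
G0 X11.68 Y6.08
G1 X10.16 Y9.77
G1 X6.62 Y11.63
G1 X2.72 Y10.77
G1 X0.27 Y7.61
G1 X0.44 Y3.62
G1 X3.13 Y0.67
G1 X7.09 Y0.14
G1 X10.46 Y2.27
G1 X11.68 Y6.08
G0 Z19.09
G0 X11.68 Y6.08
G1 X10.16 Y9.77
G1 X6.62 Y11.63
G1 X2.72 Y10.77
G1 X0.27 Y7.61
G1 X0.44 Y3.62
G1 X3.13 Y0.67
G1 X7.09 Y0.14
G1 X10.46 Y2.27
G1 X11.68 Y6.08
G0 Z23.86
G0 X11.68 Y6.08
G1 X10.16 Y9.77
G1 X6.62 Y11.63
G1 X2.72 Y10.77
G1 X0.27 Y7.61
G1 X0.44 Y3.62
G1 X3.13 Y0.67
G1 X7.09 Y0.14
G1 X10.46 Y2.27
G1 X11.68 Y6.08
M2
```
solid part
  facet normal 0.0000 0.0000 -1.0000
    outer loop
      vertex 6.62 11.63 0.00
      vertex 10.16 9.77 0.00
      vertex 11.68 6.08 0.00
    endloop
  endfacet
  facet normal 0.0000 0.0000 -1.0000
    outer loop
      vertex 2.72 10.77 0.00
      vertex 6.62 11.63 0.00
      vertex 11.68 6.08 0.00
    endloop
  endfacet
  facet normal 0.0000 0.0000 -1.0000
    outer loop
      vertex 0.27 7.61 0.00
      vertex 2.72 10.77 0.00
      vertex 11.68 6.08 0.00
    endloop
  endfacet
  facet normal 0.0000 0.0000 -1.0000
    outer loop
      vertex 0.44 3.62 0.00
      vertex 0.27 7.61 0.00
      vertex 11.68 6.08 0.00
    endloop
  endfacet
  facet normal 0.0000 0.0000 -1.0000
    outer loop
      vertex 3.13 0.67 0.00
      vertex 0.44 3.62 0.00
      vertex 11.68 6.08 0.00
    endloop
  endfacet
  facet normal 0.0000 0.0000 -1.0000
    outer loop
      vertex 7.09 0.14 0.00
      vertex 3.13 0.67 0.00
      vertex 11.68 6.08 0.00
    endloop
  endfacet
  facet normal 0.0000 0.0000 -1.0000
    outer loop
      vertex 10.46 2.27 0.00
      vertex 7.09 0.14 0.00
      vertex 11.68 6.08 0.00
    endloop
  endfacet
  facet normal 0.0000 0.0000 1.0000
    outer loop
      vertex 11.68 6.08 23.86
      vertex 10.16 9.77 23.86
      vertex 6.62 11.63 23.86
    endloop
  endfacet
  facet normal 0.0000 0.0000 1.0000
    outer loop
      vertex 11.68 6.08 23.86
      vertex 6.62 11.63 23.86
      vertex 2.72 10.77 23.86
    endloop
  endfacet
  facet normal 0.0000 0.0000 1.0000
    outer loop
      vertex 11.68 6.08 23.86
      vertex 2.72 10.77 23.86
      vertex 0.27 7.61 23.86
    endloop
  endfacet
  facet normal 0.0000 0.0000 1.0000
    outer loop
      vertex 11.68 6.08 23.86
      vertex 0.27 7.61 23.86
      vertex 0.44 3.62 23.86
    endloop
  endfacet
  facet normal 0.0000 0.0000 1.0000
    outer loop
      vertex 11.68 6.08 23.86
      vertex 0.44 3.62 23.86
      vertex 3.13 0.67 23.86
    endloop
  endfacet
  facet normal 0.0000 0.0000 1.0000
    outer loop
      vertex 11.68 6.08 23.86
      vertex 3.13 0.67 23.86
      vertex 7.09 0.14 23.86
    endloop
  endfacet
  facet normal 0.0000 0.0000 1.0000
    outer loop
      vertex 11.68 6.08 23.86
      vertex 7.09 0.14 23.86
      vertex 10.46 2.27 23.86
    endloop
  endfacet
  facet normal 0.9246 0.3809 0.0000
    outer loop
      vertex 11.68 6.08 0.00
      vertex 10.16 9.77 0.00
      vertex 10.16 9.77 23.86
    endloop
  endfacet
  facet normal 0.9246 0.3809 0.0000
    outer loop
      vertex 11.68 6.08 0.00
      vertex 10.16 9.77 23.86
      vertex 11.68 6.08 23.86
    endloop
  endfacet
  facet normal 0.4651 0.8852 0.0000
    outer loop
      vertex 10.16 9.77 0.00
      vertex 6.62 11.63 0.00
      vertex 6.62 11.63 23.86
    endloop
  endfacet
  facet normal 0.4651 0.8852 0.0000
    outer loop
      vertex 10.16 9.77 0.00
      vertex 6.62 11.63 23.86
      vertex 10.16 9.77 23.86
    endloop
  endfacet
  facet normal -0.2153 0.9765 0.0000
    outer loop
      vertex 6.62 11.63 0.00
      vertex 2.72 10.77 0.00
      vertex 2.72 10.77 23.86
    endloop
  endfacet
  facet normal -0.2153 0.9765 0.0000
    outer loop
      vertex 6.62 11.63 0.00
      vertex 2.72 10.77 23.86
      vertex 6.62 11.63 23.86
    endloop
  endfacet
  facet normal -0.7903 0.6127 0.0000
    outer loop
      vertex 2.72 10.77 0.00
      vertex 0.27 7.61 0.00
      vertex 0.27 7.61 23.86
    endloop
  endfacet
  facet normal -0.7903 0.6127 0.0000
    outer loop
      vertex 2.72 10.77 0.00
      vertex 0.27 7.61 23.86
      vertex 2.72 10.77 23.86
    endloop
  endfacet
  facet normal -0.9991 -0.0426 0.0000
    outer loop
      vertex 0.27 7.61 0.00
      vertex 0.44 3.62 0.00
      vertex 0.44 3.62 23.86
    endloop
  endfacet
  facet normal -0.9991 -0.0426 0.0000
    outer loop
      vertex 0.27 7.61 0.00
      vertex 0.44 3.62 23.86
      vertex 0.27 7.61 23.86
    endloop
  endfacet
  facet normal -0.7389 -0.6738 0.0000
    outer loop
      vertex 0.44 3.62 0.00
      vertex 3.13 0.67 0.00
      vertex 3.13 0.67 23.86
    endloop
  endfacet
  facet normal -0.7389 -0.6738 0.0000
    outer loop
      vertex 0.44 3.62 0.00
      vertex 3.13 0.67 23.86
      vertex 0.44 3.62 23.86
    endloop
  endfacet
  facet normal -0.1327 -0.9912 0.0000
    outer loop
      vertex 3.13 0.67 0.00
      vertex 7.09 0.14 0.00
      vertex 7.09 0.14 23.86
    endloop
  endfacet
  facet normal -0.1327 -0.9912 0.0000
    outer loop
      vertex 3.13 0.67 0.00
      vertex 7.09 0.14 23.86
      vertex 3.13 0.67 23.86
    endloop
  endfacet
  facet normal 0.5343 -0.8453 0.0000
    outer loop
      vertex 7.09 0.14 0.00
      vertex 10.46 2.27 0.00
      vertex 10.46 2.27 23.86
    endloop
  endfacet
  facet normal 0.5343 -0.8453 0.0000
    outer loop
      vertex 7.09 0.14 0.00
      vertex 10.46 2.27 23.86
      vertex 7.09 0.14 23.86
    endloop
  endfacet
  facet normal 0.9524 -0.3050 0.0000
    outer loop
      vertex 10.46 2.27 0.00
      vertex 11.68 6.08 0.00
      vertex 11.68 6.08 23.86
    endloop
  endfacet
  facet normal 0.9524 -0.3050 0.0000
    outer loop
      vertex 10.46 2.27 0.00
      vertex 11.68 6.08 23.86
      vertex 10.46 2.27 23.86
    endloop
  endfacet
endsolid part

The G0 Z moves step by Δz≈4.77 mm. Every layer's G1 loop is the same polygon, so the solid is a straight extrusion of it from z=0 to z≈23.9. Closing with flat bottom and top caps and triangulating gives 32 facets — a regular 9-sided prism (a cylinder approximated with 9 flat sides), circumscribed radius ≈ 5.84 mm, height ≈ 23.9 mm.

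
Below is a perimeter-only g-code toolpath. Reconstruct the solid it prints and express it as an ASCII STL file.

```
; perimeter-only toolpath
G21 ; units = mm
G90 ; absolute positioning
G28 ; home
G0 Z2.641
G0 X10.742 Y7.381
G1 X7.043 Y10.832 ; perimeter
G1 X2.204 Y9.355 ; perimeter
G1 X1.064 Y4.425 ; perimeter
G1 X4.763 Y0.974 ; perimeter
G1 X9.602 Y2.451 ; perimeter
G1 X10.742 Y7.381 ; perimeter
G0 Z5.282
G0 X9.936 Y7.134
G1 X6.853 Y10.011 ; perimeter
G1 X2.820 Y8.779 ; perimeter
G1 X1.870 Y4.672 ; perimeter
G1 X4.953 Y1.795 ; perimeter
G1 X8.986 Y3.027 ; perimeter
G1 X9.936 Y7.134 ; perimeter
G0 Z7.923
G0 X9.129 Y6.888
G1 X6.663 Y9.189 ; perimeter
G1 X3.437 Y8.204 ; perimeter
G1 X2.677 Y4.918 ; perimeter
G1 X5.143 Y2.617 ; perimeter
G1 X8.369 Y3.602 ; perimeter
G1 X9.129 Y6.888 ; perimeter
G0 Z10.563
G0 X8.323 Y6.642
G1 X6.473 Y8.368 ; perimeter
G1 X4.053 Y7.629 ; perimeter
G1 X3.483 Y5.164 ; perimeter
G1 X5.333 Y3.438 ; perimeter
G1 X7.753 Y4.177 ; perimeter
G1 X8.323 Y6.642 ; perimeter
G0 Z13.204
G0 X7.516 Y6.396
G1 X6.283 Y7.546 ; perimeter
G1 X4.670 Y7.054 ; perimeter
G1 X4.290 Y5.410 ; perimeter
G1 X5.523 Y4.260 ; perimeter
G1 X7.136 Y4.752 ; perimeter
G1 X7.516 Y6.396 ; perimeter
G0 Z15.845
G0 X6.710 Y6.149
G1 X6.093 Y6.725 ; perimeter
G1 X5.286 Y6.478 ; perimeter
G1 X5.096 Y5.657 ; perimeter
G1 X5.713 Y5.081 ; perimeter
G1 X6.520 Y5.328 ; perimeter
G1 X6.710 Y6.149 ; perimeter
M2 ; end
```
solid part
  facet normal 0.0000 0.0000 -1.0000
    outer loop
      vertex 1.587 9.930 0.000
      vertex 7.233 11.654 0.000
      vertex 11.549 7.627 0.000
    endloop
  endfacet
  facet normal 0.0000 0.0000 -1.0000
    outer loop
      vertex 0.257 4.179 0.000
      vertex 1.587 9.930 0.000
      vertex 11.549 7.627 0.000
    endloop
  endfacet
  facet normal 0.0000 0.0000 -1.0000
    outer loop
      vertex 4.573 0.152 0.000
      vertex 0.257 4.179 0.000
      vertex 11.549 7.627 0.000
    endloop
  endfacet
  facet normal 0.0000 0.0000 -1.0000
    outer loop
      vertex 10.219 1.876 0.000
      vertex 4.573 0.152 0.000
      vertex 11.549 7.627 0.000
    endloop
  endfacet
  facet normal 0.6575 0.7047 0.2665
    outer loop
      vertex 11.549 7.627 0.000
      vertex 7.233 11.654 0.000
      vertex 5.903 5.903 18.486
    endloop
  endfacet
  facet normal -0.2815 0.9218 0.2665
    outer loop
      vertex 7.233 11.654 0.000
      vertex 1.587 9.930 0.000
      vertex 5.903 5.903 18.486
    endloop
  endfacet
  facet normal -0.9390 0.2172 0.2665
    outer loop
      vertex 1.587 9.930 0.000
      vertex 0.257 4.179 0.000
      vertex 5.903 5.903 18.486
    endloop
  endfacet
  facet normal -0.6575 -0.7047 0.2665
    outer loop
      vertex 0.257 4.179 0.000
      vertex 4.573 0.152 0.000
      vertex 5.903 5.903 18.486
    endloop
  endfacet
  facet normal 0.2815 -0.9218 0.2665
    outer loop
      vertex 4.573 0.152 0.000
      vertex 10.219 1.876 0.000
      vertex 5.903 5.903 18.486
    endloop
  endfacet
  facet normal 0.9390 -0.2172 0.2665
    outer loop
      vertex 10.219 1.876 0.000
      vertex 11.549 7.627 0.000
      vertex 5.903 5.903 18.486
    endloop
  endfacet
endsolid part

The G0 Z moves step by Δz≈2.641 mm. The G1 loops shrink linearly with z, so the solid tapers from its base footprint up to z≈18.5. Closing with a flat bottom cap and the tapered top and triangulating gives 10 facets — a regular 6-sided pyramid, base circumscribed radius ≈ 5.9 mm, apex at z ≈ 18.5 mm.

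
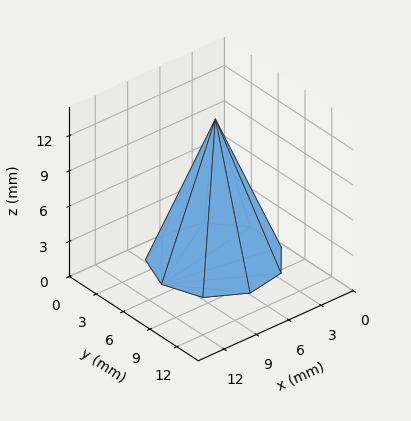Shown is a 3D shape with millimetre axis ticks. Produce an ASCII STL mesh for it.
Reading the render: the shape is a regular 9-sided pyramid, base circumscribed radius ≈ 5 mm, apex at z ≈ 12 mm (dimensions read to the nearest mm from the axis ticks). For the STL, each face is triangulated and given an outward normal.

solid part
  facet normal 0.0000 0.0000 -1.0000
    outer loop
      vertex 5.868 9.924 0.000
      vertex 8.830 8.214 0.000
      vertex 10.000 5.000 0.000
    endloop
  endfacet
  facet normal 0.0000 0.0000 -1.0000
    outer loop
      vertex 2.500 9.330 0.000
      vertex 5.868 9.924 0.000
      vertex 10.000 5.000 0.000
    endloop
  endfacet
  facet normal 0.0000 0.0000 -1.0000
    outer loop
      vertex 0.302 6.710 0.000
      vertex 2.500 9.330 0.000
      vertex 10.000 5.000 0.000
    endloop
  endfacet
  facet normal 0.0000 0.0000 -1.0000
    outer loop
      vertex 0.302 3.290 0.000
      vertex 0.302 6.710 0.000
      vertex 10.000 5.000 0.000
    endloop
  endfacet
  facet normal 0.0000 0.0000 -1.0000
    outer loop
      vertex 2.500 0.670 0.000
      vertex 0.302 3.290 0.000
      vertex 10.000 5.000 0.000
    endloop
  endfacet
  facet normal 0.0000 0.0000 -1.0000
    outer loop
      vertex 5.868 0.076 0.000
      vertex 2.500 0.670 0.000
      vertex 10.000 5.000 0.000
    endloop
  endfacet
  facet normal 0.0000 0.0000 -1.0000
    outer loop
      vertex 8.830 1.786 0.000
      vertex 5.868 0.076 0.000
      vertex 10.000 5.000 0.000
    endloop
  endfacet
  facet normal 0.8750 0.3185 0.3646
    outer loop
      vertex 10.000 5.000 0.000
      vertex 8.830 8.214 0.000
      vertex 5.000 5.000 12.000
    endloop
  endfacet
  facet normal 0.4656 0.8064 0.3646
    outer loop
      vertex 8.830 8.214 0.000
      vertex 5.868 9.924 0.000
      vertex 5.000 5.000 12.000
    endloop
  endfacet
  facet normal -0.1617 0.9170 0.3646
    outer loop
      vertex 5.868 9.924 0.000
      vertex 2.500 9.330 0.000
      vertex 5.000 5.000 12.000
    endloop
  endfacet
  facet normal -0.7134 0.5985 0.3646
    outer loop
      vertex 2.500 9.330 0.000
      vertex 0.302 6.710 0.000
      vertex 5.000 5.000 12.000
    endloop
  endfacet
  facet normal -0.9312 0.0000 0.3646
    outer loop
      vertex 0.302 6.710 0.000
      vertex 0.302 3.290 0.000
      vertex 5.000 5.000 12.000
    endloop
  endfacet
  facet normal -0.7134 -0.5985 0.3646
    outer loop
      vertex 0.302 3.290 0.000
      vertex 2.500 0.670 0.000
      vertex 5.000 5.000 12.000
    endloop
  endfacet
  facet normal -0.1617 -0.9170 0.3646
    outer loop
      vertex 2.500 0.670 0.000
      vertex 5.868 0.076 0.000
      vertex 5.000 5.000 12.000
    endloop
  endfacet
  facet normal 0.4656 -0.8064 0.3646
    outer loop
      vertex 5.868 0.076 0.000
      vertex 8.830 1.786 0.000
      vertex 5.000 5.000 12.000
    endloop
  endfacet
  facet normal 0.8750 -0.3185 0.3646
    outer loop
      vertex 8.830 1.786 0.000
      vertex 10.000 5.000 0.000
      vertex 5.000 5.000 12.000
    endloop
  endfacet
endsolid part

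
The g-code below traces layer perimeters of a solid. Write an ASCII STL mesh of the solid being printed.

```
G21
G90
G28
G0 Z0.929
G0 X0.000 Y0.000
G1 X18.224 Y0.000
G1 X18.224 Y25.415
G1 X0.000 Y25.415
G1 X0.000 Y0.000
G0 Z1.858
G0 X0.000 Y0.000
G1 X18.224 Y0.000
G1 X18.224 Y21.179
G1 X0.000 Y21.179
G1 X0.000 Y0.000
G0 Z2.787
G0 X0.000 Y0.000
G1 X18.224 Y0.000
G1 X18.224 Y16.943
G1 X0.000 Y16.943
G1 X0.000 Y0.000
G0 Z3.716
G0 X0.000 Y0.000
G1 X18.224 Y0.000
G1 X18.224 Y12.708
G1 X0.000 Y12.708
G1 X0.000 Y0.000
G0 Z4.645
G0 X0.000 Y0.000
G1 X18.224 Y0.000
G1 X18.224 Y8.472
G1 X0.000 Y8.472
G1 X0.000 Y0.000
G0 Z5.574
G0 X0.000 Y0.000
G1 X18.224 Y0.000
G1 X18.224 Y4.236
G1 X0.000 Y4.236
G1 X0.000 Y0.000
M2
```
solid part
  facet normal 0.0000 0.0000 -1.0000
    outer loop
      vertex 18.224 29.651 0.000
      vertex 18.224 0.000 0.000
      vertex 0.000 0.000 0.000
    endloop
  endfacet
  facet normal 0.0000 0.0000 -1.0000
    outer loop
      vertex 0.000 29.651 0.000
      vertex 18.224 29.651 0.000
      vertex 0.000 0.000 0.000
    endloop
  endfacet
  facet normal 0.0000 -1.0000 0.0000
    outer loop
      vertex 0.000 0.000 0.000
      vertex 18.224 0.000 0.000
      vertex 18.224 0.000 6.503
    endloop
  endfacet
  facet normal 0.0000 -1.0000 0.0000
    outer loop
      vertex 0.000 0.000 0.000
      vertex 18.224 0.000 6.503
      vertex 0.000 0.000 6.503
    endloop
  endfacet
  facet normal 0.0000 0.2142 0.9768
    outer loop
      vertex 0.000 0.000 6.503
      vertex 18.224 0.000 6.503
      vertex 18.224 29.651 0.000
    endloop
  endfacet
  facet normal 0.0000 0.2142 0.9768
    outer loop
      vertex 0.000 0.000 6.503
      vertex 18.224 29.651 0.000
      vertex 0.000 29.651 0.000
    endloop
  endfacet
  facet normal -1.0000 0.0000 0.0000
    outer loop
      vertex 0.000 0.000 6.503
      vertex 0.000 29.651 0.000
      vertex 0.000 0.000 0.000
    endloop
  endfacet
  facet normal 1.0000 0.0000 0.0000
    outer loop
      vertex 18.224 0.000 0.000
      vertex 18.224 29.651 0.000
      vertex 18.224 0.000 6.503
    endloop
  endfacet
endsolid part

The G0 Z moves step by Δz≈0.929 mm. The G1 loops shrink linearly with z, so the solid tapers from its base footprint up to z≈6.5. Closing with a flat bottom cap and the tapered top and triangulating gives 8 facets — a wedge (ramp): 18.2 × 29.7 mm base, rising to 6.5 mm along the y=0 edge and sloping linearly to z=0 at y=29.7.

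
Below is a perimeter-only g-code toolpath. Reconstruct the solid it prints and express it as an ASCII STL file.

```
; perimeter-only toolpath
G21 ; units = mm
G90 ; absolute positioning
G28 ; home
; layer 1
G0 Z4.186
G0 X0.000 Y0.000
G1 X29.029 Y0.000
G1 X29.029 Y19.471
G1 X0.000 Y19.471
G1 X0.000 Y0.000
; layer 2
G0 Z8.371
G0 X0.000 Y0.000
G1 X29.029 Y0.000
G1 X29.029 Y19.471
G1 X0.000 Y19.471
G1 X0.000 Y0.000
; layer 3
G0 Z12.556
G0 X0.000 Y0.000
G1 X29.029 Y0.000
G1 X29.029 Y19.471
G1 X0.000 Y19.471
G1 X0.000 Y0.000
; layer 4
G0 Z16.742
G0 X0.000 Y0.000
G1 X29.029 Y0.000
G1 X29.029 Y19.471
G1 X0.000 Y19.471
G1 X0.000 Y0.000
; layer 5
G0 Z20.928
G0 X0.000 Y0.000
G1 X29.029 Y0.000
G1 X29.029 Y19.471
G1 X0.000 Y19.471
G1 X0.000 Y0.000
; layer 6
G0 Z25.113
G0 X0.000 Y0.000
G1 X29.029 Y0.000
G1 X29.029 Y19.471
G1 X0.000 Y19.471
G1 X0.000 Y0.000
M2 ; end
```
solid part
  facet normal 0.0000 0.0000 -1.0000
    outer loop
      vertex 29.029 19.471 0.000
      vertex 29.029 0.000 0.000
      vertex 0.000 0.000 0.000
    endloop
  endfacet
  facet normal 0.0000 0.0000 -1.0000
    outer loop
      vertex 0.000 19.471 0.000
      vertex 29.029 19.471 0.000
      vertex 0.000 0.000 0.000
    endloop
  endfacet
  facet normal 0.0000 0.0000 1.0000
    outer loop
      vertex 0.000 0.000 25.113
      vertex 29.029 0.000 25.113
      vertex 29.029 19.471 25.113
    endloop
  endfacet
  facet normal 0.0000 0.0000 1.0000
    outer loop
      vertex 0.000 0.000 25.113
      vertex 29.029 19.471 25.113
      vertex 0.000 19.471 25.113
    endloop
  endfacet
  facet normal 0.0000 -1.0000 0.0000
    outer loop
      vertex 0.000 0.000 0.000
      vertex 29.029 0.000 0.000
      vertex 29.029 0.000 25.113
    endloop
  endfacet
  facet normal 0.0000 -1.0000 0.0000
    outer loop
      vertex 0.000 0.000 0.000
      vertex 29.029 0.000 25.113
      vertex 0.000 0.000 25.113
    endloop
  endfacet
  facet normal 0.0000 1.0000 0.0000
    outer loop
      vertex 29.029 19.471 25.113
      vertex 29.029 19.471 0.000
      vertex 0.000 19.471 0.000
    endloop
  endfacet
  facet normal 0.0000 1.0000 0.0000
    outer loop
      vertex 0.000 19.471 25.113
      vertex 29.029 19.471 25.113
      vertex 0.000 19.471 0.000
    endloop
  endfacet
  facet normal -1.0000 0.0000 0.0000
    outer loop
      vertex 0.000 19.471 25.113
      vertex 0.000 19.471 0.000
      vertex 0.000 0.000 0.000
    endloop
  endfacet
  facet normal -1.0000 0.0000 0.0000
    outer loop
      vertex 0.000 0.000 25.113
      vertex 0.000 19.471 25.113
      vertex 0.000 0.000 0.000
    endloop
  endfacet
  facet normal 1.0000 0.0000 0.0000
    outer loop
      vertex 29.029 0.000 0.000
      vertex 29.029 19.471 0.000
      vertex 29.029 19.471 25.113
    endloop
  endfacet
  facet normal 1.0000 0.0000 0.0000
    outer loop
      vertex 29.029 0.000 0.000
      vertex 29.029 19.471 25.113
      vertex 29.029 0.000 25.113
    endloop
  endfacet
endsolid part

The G0 Z moves step by Δz≈4.186 mm. Every layer's G1 loop is the same polygon, so the solid is a straight extrusion of it from z=0 to z≈25.1. Closing with flat bottom and top caps and triangulating gives 12 facets — a rectangular box, roughly 29 × 19.5 mm footprint and 25.1 mm tall.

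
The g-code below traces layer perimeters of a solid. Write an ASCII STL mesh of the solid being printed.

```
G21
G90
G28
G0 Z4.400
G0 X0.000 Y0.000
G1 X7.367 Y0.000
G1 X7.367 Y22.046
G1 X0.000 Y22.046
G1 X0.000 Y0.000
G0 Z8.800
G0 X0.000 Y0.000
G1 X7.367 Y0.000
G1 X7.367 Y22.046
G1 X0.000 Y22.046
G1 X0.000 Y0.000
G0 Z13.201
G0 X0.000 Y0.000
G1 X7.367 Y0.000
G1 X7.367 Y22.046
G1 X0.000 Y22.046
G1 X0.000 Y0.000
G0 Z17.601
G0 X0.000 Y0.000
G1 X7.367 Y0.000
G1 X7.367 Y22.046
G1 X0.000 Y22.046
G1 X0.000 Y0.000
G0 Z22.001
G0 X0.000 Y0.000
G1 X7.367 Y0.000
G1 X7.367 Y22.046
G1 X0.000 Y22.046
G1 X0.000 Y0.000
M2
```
solid part
  facet normal 0.0000 0.0000 -1.0000
    outer loop
      vertex 7.367 22.046 0.000
      vertex 7.367 0.000 0.000
      vertex 0.000 0.000 0.000
    endloop
  endfacet
  facet normal 0.0000 0.0000 -1.0000
    outer loop
      vertex 0.000 22.046 0.000
      vertex 7.367 22.046 0.000
      vertex 0.000 0.000 0.000
    endloop
  endfacet
  facet normal 0.0000 0.0000 1.0000
    outer loop
      vertex 0.000 0.000 22.001
      vertex 7.367 0.000 22.001
      vertex 7.367 22.046 22.001
    endloop
  endfacet
  facet normal 0.0000 0.0000 1.0000
    outer loop
      vertex 0.000 0.000 22.001
      vertex 7.367 22.046 22.001
      vertex 0.000 22.046 22.001
    endloop
  endfacet
  facet normal 0.0000 -1.0000 0.0000
    outer loop
      vertex 0.000 0.000 0.000
      vertex 7.367 0.000 0.000
      vertex 7.367 0.000 22.001
    endloop
  endfacet
  facet normal 0.0000 -1.0000 0.0000
    outer loop
      vertex 0.000 0.000 0.000
      vertex 7.367 0.000 22.001
      vertex 0.000 0.000 22.001
    endloop
  endfacet
  facet normal 0.0000 1.0000 0.0000
    outer loop
      vertex 7.367 22.046 22.001
      vertex 7.367 22.046 0.000
      vertex 0.000 22.046 0.000
    endloop
  endfacet
  facet normal 0.0000 1.0000 0.0000
    outer loop
      vertex 0.000 22.046 22.001
      vertex 7.367 22.046 22.001
      vertex 0.000 22.046 0.000
    endloop
  endfacet
  facet normal -1.0000 0.0000 0.0000
    outer loop
      vertex 0.000 22.046 22.001
      vertex 0.000 22.046 0.000
      vertex 0.000 0.000 0.000
    endloop
  endfacet
  facet normal -1.0000 0.0000 0.0000
    outer loop
      vertex 0.000 0.000 22.001
      vertex 0.000 22.046 22.001
      vertex 0.000 0.000 0.000
    endloop
  endfacet
  facet normal 1.0000 0.0000 0.0000
    outer loop
      vertex 7.367 0.000 0.000
      vertex 7.367 22.046 0.000
      vertex 7.367 22.046 22.001
    endloop
  endfacet
  facet normal 1.0000 0.0000 0.0000
    outer loop
      vertex 7.367 0.000 0.000
      vertex 7.367 22.046 22.001
      vertex 7.367 0.000 22.001
    endloop
  endfacet
endsolid part

The G0 Z moves step by Δz≈4.400 mm. Every layer's G1 loop is the same polygon, so the solid is a straight extrusion of it from z=0 to z≈22. Closing with flat bottom and top caps and triangulating gives 12 facets — a rectangular box, roughly 7.37 × 22 mm footprint and 22 mm tall.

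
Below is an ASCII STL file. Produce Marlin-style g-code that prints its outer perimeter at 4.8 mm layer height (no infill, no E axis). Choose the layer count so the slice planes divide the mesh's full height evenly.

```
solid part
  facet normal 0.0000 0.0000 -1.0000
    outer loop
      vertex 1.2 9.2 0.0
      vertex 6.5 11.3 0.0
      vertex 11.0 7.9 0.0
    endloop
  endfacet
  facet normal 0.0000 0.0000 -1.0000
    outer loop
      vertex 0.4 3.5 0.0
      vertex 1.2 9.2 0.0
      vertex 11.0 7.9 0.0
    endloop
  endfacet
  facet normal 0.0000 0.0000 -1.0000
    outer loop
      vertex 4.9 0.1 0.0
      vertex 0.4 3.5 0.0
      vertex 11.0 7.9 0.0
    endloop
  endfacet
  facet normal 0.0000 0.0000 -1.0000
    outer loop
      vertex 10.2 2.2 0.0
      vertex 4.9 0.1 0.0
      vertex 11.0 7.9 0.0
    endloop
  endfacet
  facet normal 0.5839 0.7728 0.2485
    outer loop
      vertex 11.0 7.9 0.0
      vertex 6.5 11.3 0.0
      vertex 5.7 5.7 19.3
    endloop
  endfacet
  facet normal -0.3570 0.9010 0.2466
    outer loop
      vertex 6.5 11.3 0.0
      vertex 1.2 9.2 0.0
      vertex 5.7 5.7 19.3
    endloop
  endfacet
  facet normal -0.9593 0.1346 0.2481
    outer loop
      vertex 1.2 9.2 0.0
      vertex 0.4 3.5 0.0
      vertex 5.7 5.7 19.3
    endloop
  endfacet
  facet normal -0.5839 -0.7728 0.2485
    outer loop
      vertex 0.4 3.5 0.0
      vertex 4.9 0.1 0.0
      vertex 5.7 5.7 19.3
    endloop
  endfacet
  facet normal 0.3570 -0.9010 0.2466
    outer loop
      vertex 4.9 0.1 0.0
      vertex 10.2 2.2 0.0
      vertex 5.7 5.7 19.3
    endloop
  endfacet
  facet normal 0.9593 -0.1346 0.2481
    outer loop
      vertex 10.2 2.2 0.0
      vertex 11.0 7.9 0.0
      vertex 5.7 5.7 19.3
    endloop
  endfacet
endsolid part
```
; perimeter-only toolpath
G21 ; units = mm
G90 ; absolute positioning
G28 ; home
; layer 1
G0 Z4.8
G0 X9.7 Y7.4
G1 X6.3 Y9.9
G1 X2.3 Y8.3
G1 X1.7 Y4.0
G1 X5.1 Y1.5
G1 X9.1 Y3.1
G1 X9.7 Y7.4
; layer 2
G0 Z9.7
G0 X8.3 Y6.8
G1 X6.1 Y8.5
G1 X3.5 Y7.4
G1 X3.1 Y4.6
G1 X5.3 Y2.9
G1 X7.9 Y4.0
G1 X8.3 Y6.8
; layer 3
G0 Z14.5
G0 X7.0 Y6.2
G1 X5.9 Y7.1
G1 X4.6 Y6.6
G1 X4.4 Y5.2
G1 X5.5 Y4.3
G1 X6.8 Y4.8
G1 X7.0 Y6.2
M2 ; end

The solid is a regular 6-sided pyramid, base circumscribed radius ≈ 5.7 mm, apex at z ≈ 19.3 mm. Slicing at Δz = 4.8 mm — 4 equal slices spanning the solid's height, so layer i sits at z = i·h/4 — gives 3 non-empty perimeters. Each is a 6-segment closed polygon; G0 lifts to the layer z and rapids to the start vertex, then G1 traces the edges. The cross-section shrinks linearly with z (the slice at the apex is degenerate and omitted).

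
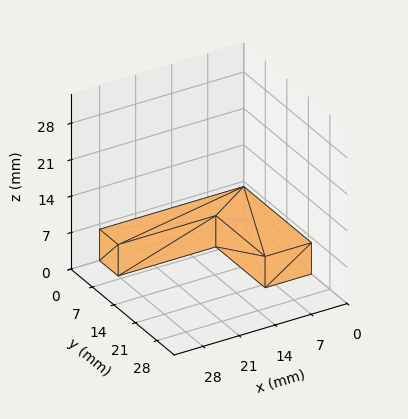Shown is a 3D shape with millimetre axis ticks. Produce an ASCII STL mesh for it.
Reading the render: the shape is an L-shaped prism: outer 28 × 22 mm, arm thicknesses ≈ 6 mm (horizontal) and 9 mm (vertical), extruded 6 mm in z (dimensions read to the nearest mm from the axis ticks). For the STL, each face is triangulated and given an outward normal.

solid part
  facet normal 0.0000 0.0000 -1.0000
    outer loop
      vertex 28.000 6.000 0.000
      vertex 28.000 0.000 0.000
      vertex 0.000 0.000 0.000
    endloop
  endfacet
  facet normal 0.0000 0.0000 -1.0000
    outer loop
      vertex 9.000 6.000 0.000
      vertex 28.000 6.000 0.000
      vertex 0.000 0.000 0.000
    endloop
  endfacet
  facet normal 0.0000 0.0000 -1.0000
    outer loop
      vertex 9.000 22.000 0.000
      vertex 9.000 6.000 0.000
      vertex 0.000 0.000 0.000
    endloop
  endfacet
  facet normal 0.0000 0.0000 -1.0000
    outer loop
      vertex 0.000 22.000 0.000
      vertex 9.000 22.000 0.000
      vertex 0.000 0.000 0.000
    endloop
  endfacet
  facet normal 0.0000 0.0000 1.0000
    outer loop
      vertex 0.000 0.000 6.000
      vertex 28.000 0.000 6.000
      vertex 28.000 6.000 6.000
    endloop
  endfacet
  facet normal 0.0000 0.0000 1.0000
    outer loop
      vertex 0.000 0.000 6.000
      vertex 28.000 6.000 6.000
      vertex 9.000 6.000 6.000
    endloop
  endfacet
  facet normal 0.0000 0.0000 1.0000
    outer loop
      vertex 0.000 0.000 6.000
      vertex 9.000 6.000 6.000
      vertex 9.000 22.000 6.000
    endloop
  endfacet
  facet normal 0.0000 0.0000 1.0000
    outer loop
      vertex 0.000 0.000 6.000
      vertex 9.000 22.000 6.000
      vertex 0.000 22.000 6.000
    endloop
  endfacet
  facet normal 0.0000 -1.0000 0.0000
    outer loop
      vertex 0.000 0.000 0.000
      vertex 28.000 0.000 0.000
      vertex 28.000 0.000 6.000
    endloop
  endfacet
  facet normal 0.0000 -1.0000 0.0000
    outer loop
      vertex 0.000 0.000 0.000
      vertex 28.000 0.000 6.000
      vertex 0.000 0.000 6.000
    endloop
  endfacet
  facet normal 1.0000 0.0000 0.0000
    outer loop
      vertex 28.000 0.000 0.000
      vertex 28.000 6.000 0.000
      vertex 28.000 6.000 6.000
    endloop
  endfacet
  facet normal 1.0000 0.0000 0.0000
    outer loop
      vertex 28.000 0.000 0.000
      vertex 28.000 6.000 6.000
      vertex 28.000 0.000 6.000
    endloop
  endfacet
  facet normal 0.0000 1.0000 0.0000
    outer loop
      vertex 28.000 6.000 0.000
      vertex 9.000 6.000 0.000
      vertex 9.000 6.000 6.000
    endloop
  endfacet
  facet normal 0.0000 1.0000 0.0000
    outer loop
      vertex 28.000 6.000 0.000
      vertex 9.000 6.000 6.000
      vertex 28.000 6.000 6.000
    endloop
  endfacet
  facet normal 1.0000 0.0000 0.0000
    outer loop
      vertex 9.000 6.000 0.000
      vertex 9.000 22.000 0.000
      vertex 9.000 22.000 6.000
    endloop
  endfacet
  facet normal 1.0000 0.0000 0.0000
    outer loop
      vertex 9.000 6.000 0.000
      vertex 9.000 22.000 6.000
      vertex 9.000 6.000 6.000
    endloop
  endfacet
  facet normal 0.0000 1.0000 0.0000
    outer loop
      vertex 9.000 22.000 0.000
      vertex 0.000 22.000 0.000
      vertex 0.000 22.000 6.000
    endloop
  endfacet
  facet normal 0.0000 1.0000 0.0000
    outer loop
      vertex 9.000 22.000 0.000
      vertex 0.000 22.000 6.000
      vertex 9.000 22.000 6.000
    endloop
  endfacet
  facet normal -1.0000 0.0000 0.0000
    outer loop
      vertex 0.000 22.000 0.000
      vertex 0.000 0.000 0.000
      vertex 0.000 0.000 6.000
    endloop
  endfacet
  facet normal -1.0000 0.0000 0.0000
    outer loop
      vertex 0.000 22.000 0.000
      vertex 0.000 0.000 6.000
      vertex 0.000 22.000 6.000
    endloop
  endfacet
endsolid part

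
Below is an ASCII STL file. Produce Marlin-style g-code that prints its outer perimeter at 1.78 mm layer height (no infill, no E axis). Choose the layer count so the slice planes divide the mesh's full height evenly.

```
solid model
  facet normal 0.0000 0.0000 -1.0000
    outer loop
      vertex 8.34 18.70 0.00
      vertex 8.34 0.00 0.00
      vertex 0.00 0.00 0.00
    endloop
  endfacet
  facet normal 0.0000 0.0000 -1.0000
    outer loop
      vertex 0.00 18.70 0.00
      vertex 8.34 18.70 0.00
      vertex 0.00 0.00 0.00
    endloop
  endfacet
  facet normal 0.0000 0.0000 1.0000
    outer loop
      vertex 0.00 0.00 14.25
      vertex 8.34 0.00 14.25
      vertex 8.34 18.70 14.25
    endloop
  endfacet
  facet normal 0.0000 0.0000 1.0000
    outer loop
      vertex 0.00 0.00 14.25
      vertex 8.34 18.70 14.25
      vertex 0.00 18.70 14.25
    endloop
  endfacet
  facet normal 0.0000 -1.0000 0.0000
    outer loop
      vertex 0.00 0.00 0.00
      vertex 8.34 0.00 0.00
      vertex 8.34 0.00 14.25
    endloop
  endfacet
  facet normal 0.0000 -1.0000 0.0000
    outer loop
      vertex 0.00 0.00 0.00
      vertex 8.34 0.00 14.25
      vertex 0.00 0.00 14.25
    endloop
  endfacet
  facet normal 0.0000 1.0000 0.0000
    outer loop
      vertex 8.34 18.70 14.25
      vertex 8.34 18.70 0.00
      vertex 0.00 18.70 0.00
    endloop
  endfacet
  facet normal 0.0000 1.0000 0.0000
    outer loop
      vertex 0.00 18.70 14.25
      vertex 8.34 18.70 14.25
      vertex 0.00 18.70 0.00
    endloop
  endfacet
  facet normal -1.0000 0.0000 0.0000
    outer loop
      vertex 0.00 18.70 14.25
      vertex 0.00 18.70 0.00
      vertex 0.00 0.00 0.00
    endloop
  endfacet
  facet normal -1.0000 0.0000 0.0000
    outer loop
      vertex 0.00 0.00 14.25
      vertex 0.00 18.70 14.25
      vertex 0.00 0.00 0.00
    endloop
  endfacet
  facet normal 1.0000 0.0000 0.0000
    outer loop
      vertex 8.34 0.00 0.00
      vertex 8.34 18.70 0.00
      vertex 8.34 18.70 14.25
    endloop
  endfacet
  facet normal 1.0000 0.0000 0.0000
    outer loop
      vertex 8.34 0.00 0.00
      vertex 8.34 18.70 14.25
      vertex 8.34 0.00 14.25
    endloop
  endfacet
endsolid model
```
; perimeter-only toolpath
G21 ; units = mm
G90 ; absolute positioning
G28 ; home
; layer 1
G0 Z1.78
G0 X0.00 Y0.00
G1 X8.34 Y0.00
G1 X8.34 Y18.70
G1 X0.00 Y18.70
G1 X0.00 Y0.00
; layer 2
G0 Z3.56
G0 X0.00 Y0.00
G1 X8.34 Y0.00
G1 X8.34 Y18.70
G1 X0.00 Y18.70
G1 X0.00 Y0.00
; layer 3
G0 Z5.34
G0 X0.00 Y0.00
G1 X8.34 Y0.00
G1 X8.34 Y18.70
G1 X0.00 Y18.70
G1 X0.00 Y0.00
; layer 4
G0 Z7.12
G0 X0.00 Y0.00
G1 X8.34 Y0.00
G1 X8.34 Y18.70
G1 X0.00 Y18.70
G1 X0.00 Y0.00
; layer 5
G0 Z8.91
G0 X0.00 Y0.00
G1 X8.34 Y0.00
G1 X8.34 Y18.70
G1 X0.00 Y18.70
G1 X0.00 Y0.00
; layer 6
G0 Z10.69
G0 X0.00 Y0.00
G1 X8.34 Y0.00
G1 X8.34 Y18.70
G1 X0.00 Y18.70
G1 X0.00 Y0.00
; layer 7
G0 Z12.47
G0 X0.00 Y0.00
G1 X8.34 Y0.00
G1 X8.34 Y18.70
G1 X0.00 Y18.70
G1 X0.00 Y0.00
; layer 8
G0 Z14.25
G0 X0.00 Y0.00
G1 X8.34 Y0.00
G1 X8.34 Y18.70
G1 X0.00 Y18.70
G1 X0.00 Y0.00
M2 ; end

The solid is a rectangular box, roughly 8.34 × 18.7 mm footprint and 14.2 mm tall. Slicing at Δz = 1.78 mm — 8 equal slices spanning the solid's height, so layer i sits at z = i·h/8 — gives 8 non-empty perimeters. Each is a 4-segment closed polygon; G0 lifts to the layer z and rapids to the start vertex, then G1 traces the edges.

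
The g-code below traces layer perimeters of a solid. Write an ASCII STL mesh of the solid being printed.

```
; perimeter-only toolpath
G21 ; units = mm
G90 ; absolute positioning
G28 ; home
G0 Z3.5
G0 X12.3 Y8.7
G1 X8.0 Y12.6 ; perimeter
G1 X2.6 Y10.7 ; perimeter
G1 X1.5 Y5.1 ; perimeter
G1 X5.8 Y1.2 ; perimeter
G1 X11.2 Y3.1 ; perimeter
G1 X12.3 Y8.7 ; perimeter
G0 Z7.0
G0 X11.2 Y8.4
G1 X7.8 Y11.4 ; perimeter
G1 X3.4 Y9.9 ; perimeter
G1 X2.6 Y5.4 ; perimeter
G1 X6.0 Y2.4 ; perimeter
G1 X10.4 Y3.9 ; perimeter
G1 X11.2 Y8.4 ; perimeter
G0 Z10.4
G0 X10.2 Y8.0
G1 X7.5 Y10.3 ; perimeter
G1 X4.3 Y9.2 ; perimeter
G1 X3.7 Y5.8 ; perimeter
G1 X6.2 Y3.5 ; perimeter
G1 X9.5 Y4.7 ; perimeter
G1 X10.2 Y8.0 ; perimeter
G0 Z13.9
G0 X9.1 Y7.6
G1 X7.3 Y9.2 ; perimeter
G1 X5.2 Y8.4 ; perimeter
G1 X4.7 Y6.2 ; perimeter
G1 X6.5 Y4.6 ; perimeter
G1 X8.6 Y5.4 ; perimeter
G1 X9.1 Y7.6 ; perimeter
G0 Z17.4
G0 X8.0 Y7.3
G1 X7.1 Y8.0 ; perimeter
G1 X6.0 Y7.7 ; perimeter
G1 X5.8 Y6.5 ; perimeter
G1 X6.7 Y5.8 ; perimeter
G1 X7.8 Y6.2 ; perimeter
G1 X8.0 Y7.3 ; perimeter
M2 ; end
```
solid part
  facet normal 0.0000 0.0000 -1.0000
    outer loop
      vertex 1.7 11.4 0.0
      vertex 8.2 13.7 0.0
      vertex 13.4 9.1 0.0
    endloop
  endfacet
  facet normal 0.0000 0.0000 -1.0000
    outer loop
      vertex 0.4 4.7 0.0
      vertex 1.7 11.4 0.0
      vertex 13.4 9.1 0.0
    endloop
  endfacet
  facet normal 0.0000 0.0000 -1.0000
    outer loop
      vertex 5.6 0.1 0.0
      vertex 0.4 4.7 0.0
      vertex 13.4 9.1 0.0
    endloop
  endfacet
  facet normal 0.0000 0.0000 -1.0000
    outer loop
      vertex 12.1 2.4 0.0
      vertex 5.6 0.1 0.0
      vertex 13.4 9.1 0.0
    endloop
  endfacet
  facet normal 0.6372 0.7203 0.2740
    outer loop
      vertex 13.4 9.1 0.0
      vertex 8.2 13.7 0.0
      vertex 6.9 6.9 20.9
    endloop
  endfacet
  facet normal -0.3207 0.9064 0.2750
    outer loop
      vertex 8.2 13.7 0.0
      vertex 1.7 11.4 0.0
      vertex 6.9 6.9 20.9
    endloop
  endfacet
  facet normal -0.9440 0.1832 0.2743
    outer loop
      vertex 1.7 11.4 0.0
      vertex 0.4 4.7 0.0
      vertex 6.9 6.9 20.9
    endloop
  endfacet
  facet normal -0.6372 -0.7203 0.2740
    outer loop
      vertex 0.4 4.7 0.0
      vertex 5.6 0.1 0.0
      vertex 6.9 6.9 20.9
    endloop
  endfacet
  facet normal 0.3207 -0.9064 0.2750
    outer loop
      vertex 5.6 0.1 0.0
      vertex 12.1 2.4 0.0
      vertex 6.9 6.9 20.9
    endloop
  endfacet
  facet normal 0.9440 -0.1832 0.2743
    outer loop
      vertex 12.1 2.4 0.0
      vertex 13.4 9.1 0.0
      vertex 6.9 6.9 20.9
    endloop
  endfacet
endsolid part

The G0 Z moves step by Δz≈3.5 mm. The G1 loops shrink linearly with z, so the solid tapers from its base footprint up to z≈20.9. Closing with a flat bottom cap and the tapered top and triangulating gives 10 facets — a regular 6-sided pyramid, base circumscribed radius ≈ 6.9 mm, apex at z ≈ 20.9 mm.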